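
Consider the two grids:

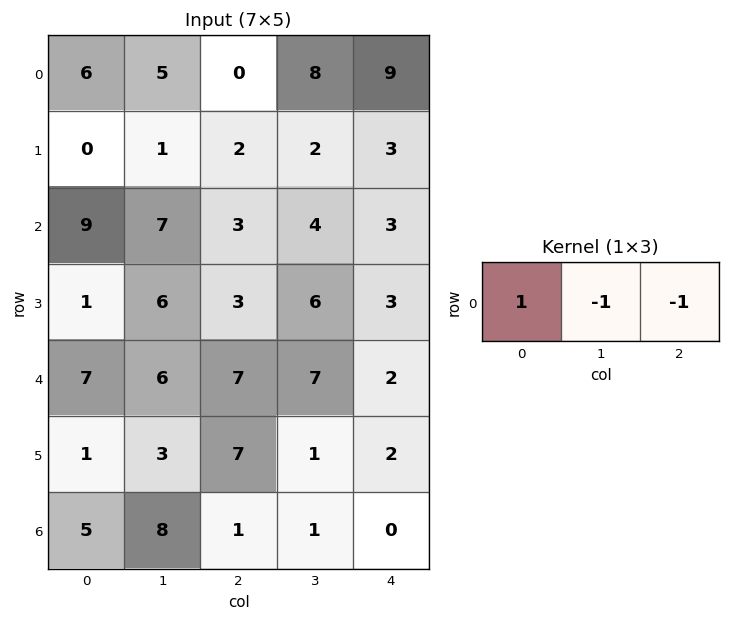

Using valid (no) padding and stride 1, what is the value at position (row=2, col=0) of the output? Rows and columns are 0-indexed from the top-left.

-1

The receptive field on the input at this output position is [9 7 3]. Elementwise product with the kernel and sum: 9·1 + 7·-1 + 3·-1.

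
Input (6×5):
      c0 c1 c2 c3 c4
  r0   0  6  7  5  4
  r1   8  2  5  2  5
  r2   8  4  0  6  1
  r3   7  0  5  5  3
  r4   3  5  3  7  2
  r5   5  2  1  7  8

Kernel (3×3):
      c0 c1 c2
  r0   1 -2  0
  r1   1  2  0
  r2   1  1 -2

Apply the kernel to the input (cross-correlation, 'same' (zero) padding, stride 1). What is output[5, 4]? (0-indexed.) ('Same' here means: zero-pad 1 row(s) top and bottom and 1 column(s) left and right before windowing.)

The receptive field on the zero-padded input at this output position is [7 2 0 / 7 8 0 / 0 0 0]. Elementwise product with the kernel and sum: 7·1 + 2·-2 + 7·1 + 8·2 + 0·1 + 0·1 + 0·-2.

26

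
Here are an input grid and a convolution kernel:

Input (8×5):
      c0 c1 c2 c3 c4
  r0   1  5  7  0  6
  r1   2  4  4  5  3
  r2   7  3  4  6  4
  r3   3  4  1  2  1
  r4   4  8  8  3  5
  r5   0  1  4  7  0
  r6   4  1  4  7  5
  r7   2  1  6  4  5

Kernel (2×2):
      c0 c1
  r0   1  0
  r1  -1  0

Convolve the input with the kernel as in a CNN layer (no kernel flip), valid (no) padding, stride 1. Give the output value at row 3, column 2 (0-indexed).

The receptive field on the input at this output position is [1 2 / 8 3]. Elementwise product with the kernel and sum: 1·1 + 8·-1.

-7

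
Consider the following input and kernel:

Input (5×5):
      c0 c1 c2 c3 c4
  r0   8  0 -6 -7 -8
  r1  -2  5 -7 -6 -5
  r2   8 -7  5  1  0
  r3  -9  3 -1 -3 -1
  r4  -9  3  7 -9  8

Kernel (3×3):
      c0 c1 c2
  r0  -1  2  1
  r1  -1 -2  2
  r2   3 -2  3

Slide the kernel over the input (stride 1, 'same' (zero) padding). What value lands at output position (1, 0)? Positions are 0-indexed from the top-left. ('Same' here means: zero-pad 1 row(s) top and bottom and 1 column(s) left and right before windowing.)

-7

The receptive field on the zero-padded input at this output position is [0 8 0 / 0 -2 5 / 0 8 -7]. Elementwise product with the kernel and sum: 0·-1 + 8·2 + 0·1 + 0·-1 + -2·-2 + 5·2 + 0·3 + 8·-2 + -7·3.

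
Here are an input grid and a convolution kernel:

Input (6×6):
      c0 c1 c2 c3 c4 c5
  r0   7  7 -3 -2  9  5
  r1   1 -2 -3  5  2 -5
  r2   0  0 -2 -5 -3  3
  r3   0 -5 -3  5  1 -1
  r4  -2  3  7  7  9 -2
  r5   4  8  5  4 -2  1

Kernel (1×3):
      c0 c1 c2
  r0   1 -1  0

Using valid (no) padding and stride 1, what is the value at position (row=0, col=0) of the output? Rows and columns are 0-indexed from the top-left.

The receptive field on the input at this output position is [7 7 -3]. Elementwise product with the kernel and sum: 7·1 + 7·-1.

0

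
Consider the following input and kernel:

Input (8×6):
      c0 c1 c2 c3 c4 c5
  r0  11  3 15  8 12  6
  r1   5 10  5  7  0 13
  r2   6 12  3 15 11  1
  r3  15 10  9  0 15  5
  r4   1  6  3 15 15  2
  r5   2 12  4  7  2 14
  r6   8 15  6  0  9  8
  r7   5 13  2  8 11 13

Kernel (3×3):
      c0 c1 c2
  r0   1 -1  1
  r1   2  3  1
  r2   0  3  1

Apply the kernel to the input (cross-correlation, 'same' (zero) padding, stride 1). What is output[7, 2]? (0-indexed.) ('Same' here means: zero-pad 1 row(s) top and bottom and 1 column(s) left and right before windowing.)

The receptive field on the zero-padded input at this output position is [15 6 0 / 13 2 8 / 0 0 0]. Elementwise product with the kernel and sum: 15·1 + 6·-1 + 0·1 + 13·2 + 2·3 + 8·1 + 0·3 + 0·1.

49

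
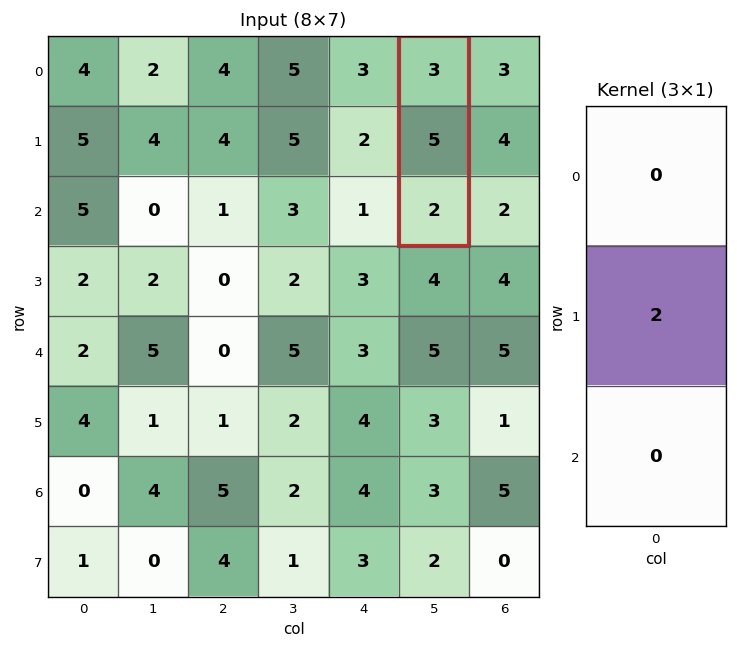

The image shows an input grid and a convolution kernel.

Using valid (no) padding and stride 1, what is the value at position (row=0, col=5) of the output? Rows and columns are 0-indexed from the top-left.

The receptive field on the input at this output position is [3 / 5 / 2]. Elementwise product with the kernel and sum: 5·2.

10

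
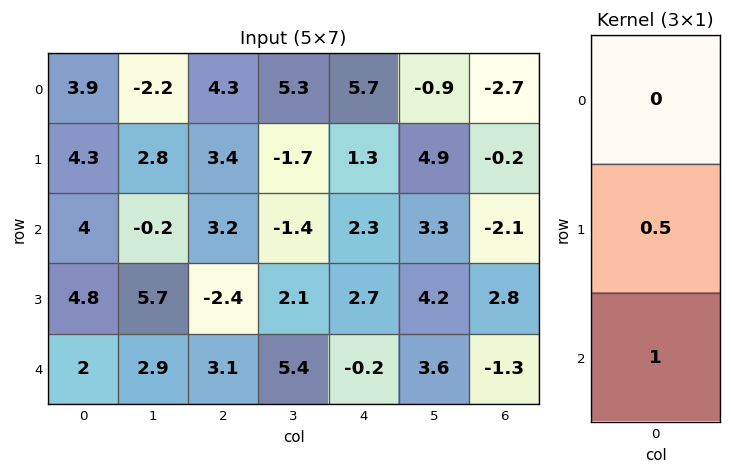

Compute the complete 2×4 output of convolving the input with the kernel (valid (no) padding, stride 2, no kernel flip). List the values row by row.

Output[0,0]: The receptive field on the input at this output position is [3.9 / 4.3 / 4]. Elementwise product with the kernel and sum: 4.3·0.5 + 4·1.

6.15 4.9 2.95 -2.2
4.4 1.9 1.15 0.1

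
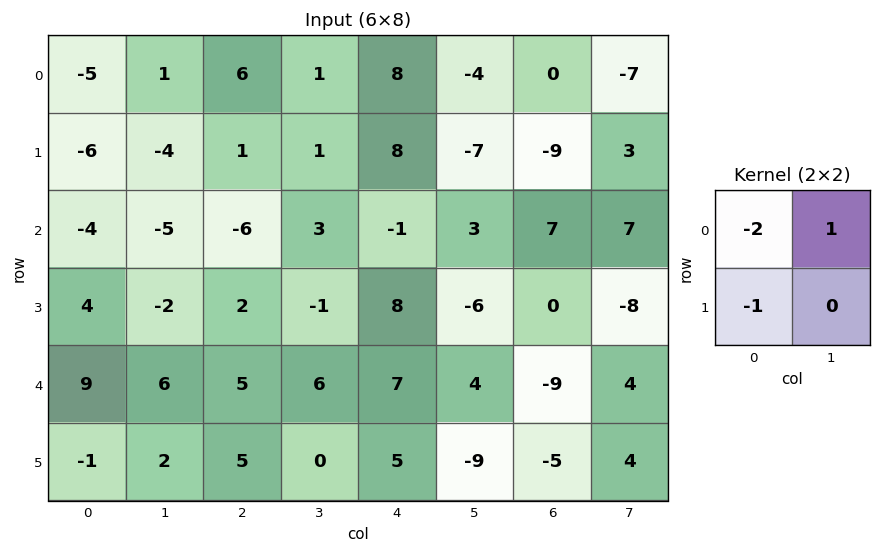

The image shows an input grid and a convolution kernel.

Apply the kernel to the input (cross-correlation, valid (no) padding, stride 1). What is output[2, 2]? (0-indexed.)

The receptive field on the input at this output position is [-6 3 / 2 -1]. Elementwise product with the kernel and sum: -6·-2 + 3·1 + 2·-1.

13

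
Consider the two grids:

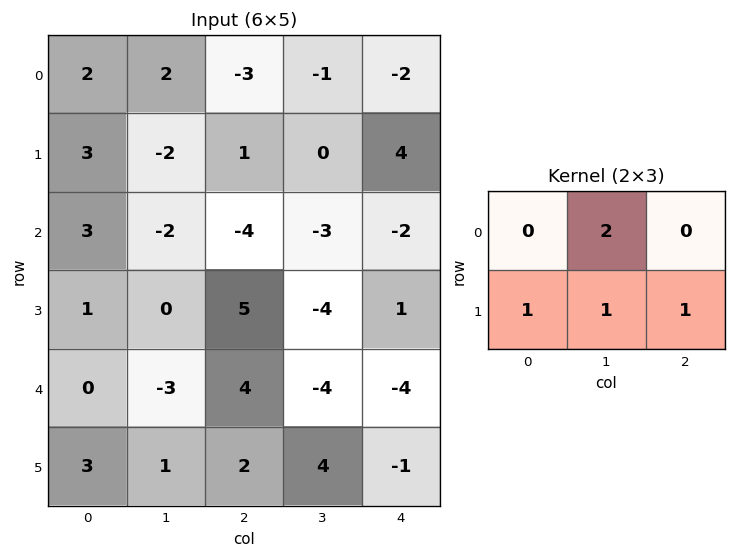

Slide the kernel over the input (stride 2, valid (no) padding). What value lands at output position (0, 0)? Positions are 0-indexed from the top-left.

6

The receptive field on the input at this output position is [2 2 -3 / 3 -2 1]. Elementwise product with the kernel and sum: 2·2 + 3·1 + -2·1 + 1·1.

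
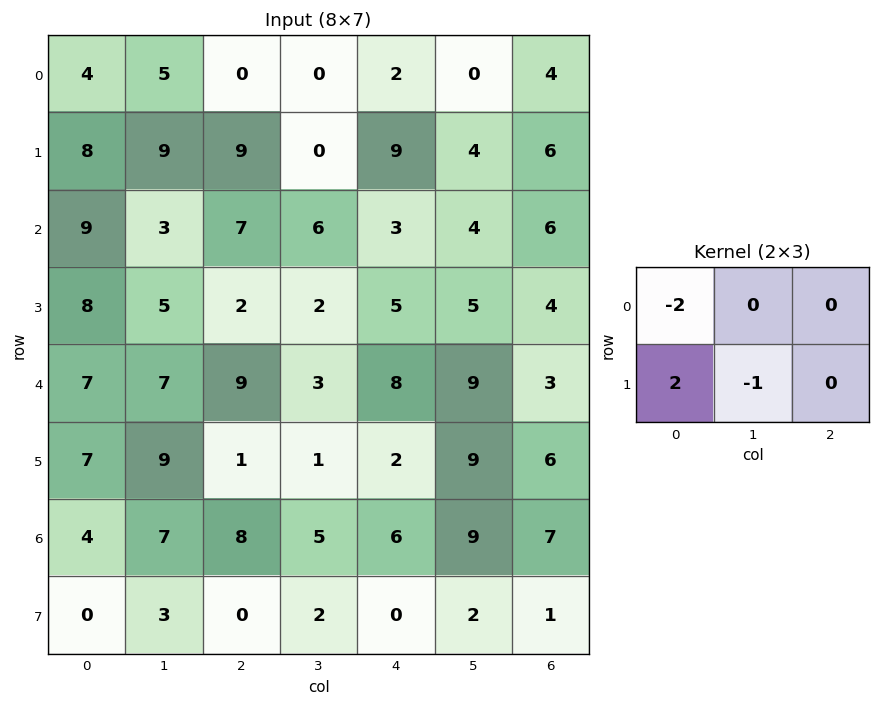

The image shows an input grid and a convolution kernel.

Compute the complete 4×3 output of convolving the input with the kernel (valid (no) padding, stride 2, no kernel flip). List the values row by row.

Output[0,0]: The receptive field on the input at this output position is [4 5 0 / 8 9 9]. Elementwise product with the kernel and sum: 4·-2 + 8·2 + 9·-1.
Output[0,1]: The receptive field on the input at this output position is [0 0 2 / 9 0 9]. Elementwise product with the kernel and sum: 0·-2 + 9·2 + 0·-1.

-1 18 10
-7 -12 -1
-9 -17 -21
-11 -18 -14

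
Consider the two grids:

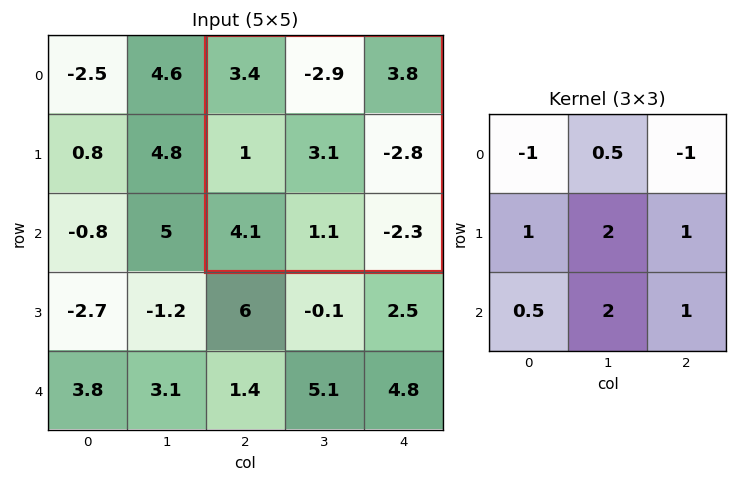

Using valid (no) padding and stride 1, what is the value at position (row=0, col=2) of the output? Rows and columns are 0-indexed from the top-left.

-2.3

The receptive field on the input at this output position is [3.4 -2.9 3.8 / 1 3.1 -2.8 / 4.1 1.1 -2.3]. Elementwise product with the kernel and sum: 3.4·-1 + -2.9·0.5 + 3.8·-1 + 1·1 + 3.1·2 + -2.8·1 + 4.1·0.5 + 1.1·2 + -2.3·1.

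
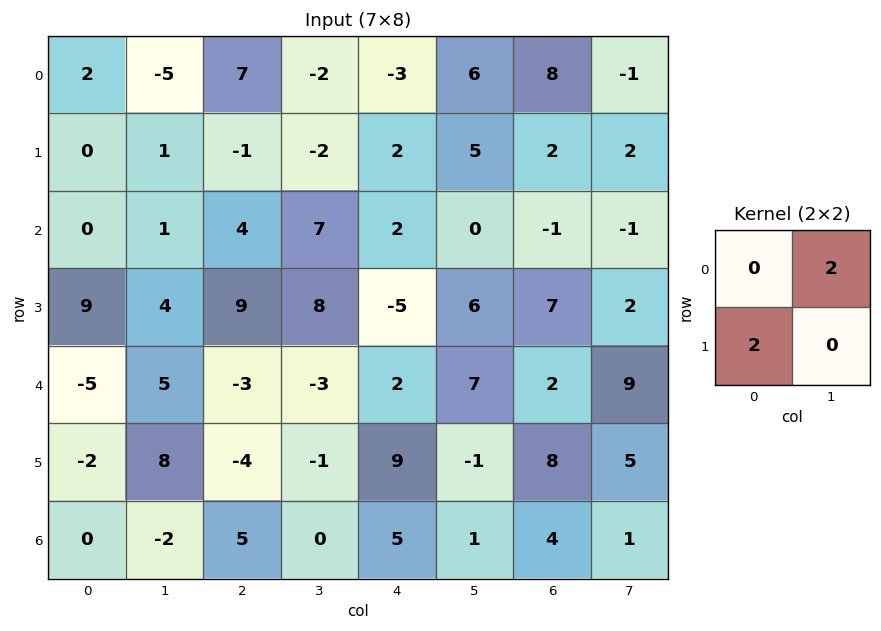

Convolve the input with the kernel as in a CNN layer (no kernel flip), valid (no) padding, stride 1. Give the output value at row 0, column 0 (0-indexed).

The receptive field on the input at this output position is [2 -5 / 0 1]. Elementwise product with the kernel and sum: -5·2 + 0·2.

-10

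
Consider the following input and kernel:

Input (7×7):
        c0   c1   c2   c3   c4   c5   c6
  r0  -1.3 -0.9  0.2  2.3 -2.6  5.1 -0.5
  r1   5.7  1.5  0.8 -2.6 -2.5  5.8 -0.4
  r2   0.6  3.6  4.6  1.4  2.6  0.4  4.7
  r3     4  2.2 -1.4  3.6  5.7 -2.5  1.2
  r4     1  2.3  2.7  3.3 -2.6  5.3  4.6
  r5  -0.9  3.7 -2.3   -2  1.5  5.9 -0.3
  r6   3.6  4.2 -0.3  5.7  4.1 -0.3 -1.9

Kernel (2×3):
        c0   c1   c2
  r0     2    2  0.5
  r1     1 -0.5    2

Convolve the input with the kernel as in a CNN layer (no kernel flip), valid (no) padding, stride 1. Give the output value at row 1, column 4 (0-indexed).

The receptive field on the input at this output position is [-2.5 5.8 -0.4 / 2.6 0.4 4.7]. Elementwise product with the kernel and sum: -2.5·2 + 5.8·2 + -0.4·0.5 + 2.6·1 + 0.4·-0.5 + 4.7·2.

18.2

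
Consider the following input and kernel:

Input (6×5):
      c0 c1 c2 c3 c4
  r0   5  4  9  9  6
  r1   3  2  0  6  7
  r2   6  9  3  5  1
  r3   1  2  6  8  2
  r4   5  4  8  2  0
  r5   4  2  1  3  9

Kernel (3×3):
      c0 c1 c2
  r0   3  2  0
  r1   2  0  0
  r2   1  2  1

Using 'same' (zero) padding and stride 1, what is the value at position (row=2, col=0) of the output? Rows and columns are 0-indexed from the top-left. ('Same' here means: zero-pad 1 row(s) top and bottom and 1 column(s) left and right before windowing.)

10

The receptive field on the zero-padded input at this output position is [0 3 2 / 0 6 9 / 0 1 2]. Elementwise product with the kernel and sum: 0·3 + 3·2 + 0·2 + 0·1 + 1·2 + 2·1.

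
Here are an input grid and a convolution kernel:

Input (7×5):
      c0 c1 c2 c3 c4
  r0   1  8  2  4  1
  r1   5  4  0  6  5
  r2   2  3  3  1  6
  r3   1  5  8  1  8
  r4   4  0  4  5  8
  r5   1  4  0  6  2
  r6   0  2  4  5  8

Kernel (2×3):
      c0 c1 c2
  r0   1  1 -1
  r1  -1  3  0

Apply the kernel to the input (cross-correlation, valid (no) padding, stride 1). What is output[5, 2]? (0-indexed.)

15

The receptive field on the input at this output position is [0 6 2 / 4 5 8]. Elementwise product with the kernel and sum: 0·1 + 6·1 + 2·-1 + 4·-1 + 5·3.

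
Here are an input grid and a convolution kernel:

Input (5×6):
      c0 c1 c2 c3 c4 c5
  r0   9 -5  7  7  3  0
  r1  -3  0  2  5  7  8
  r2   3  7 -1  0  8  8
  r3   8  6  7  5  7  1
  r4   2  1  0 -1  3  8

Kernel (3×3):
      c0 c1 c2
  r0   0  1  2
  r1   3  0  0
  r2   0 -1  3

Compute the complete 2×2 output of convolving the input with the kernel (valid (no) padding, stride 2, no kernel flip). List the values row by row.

-10 43
28 47

Output[0,0]: The receptive field on the input at this output position is [9 -5 7 / -3 0 2 / 3 7 -1]. Elementwise product with the kernel and sum: -5·1 + 7·2 + -3·3 + 7·-1 + -1·3.
Output[0,1]: The receptive field on the input at this output position is [7 7 3 / 2 5 7 / -1 0 8]. Elementwise product with the kernel and sum: 7·1 + 3·2 + 2·3 + 0·-1 + 8·3.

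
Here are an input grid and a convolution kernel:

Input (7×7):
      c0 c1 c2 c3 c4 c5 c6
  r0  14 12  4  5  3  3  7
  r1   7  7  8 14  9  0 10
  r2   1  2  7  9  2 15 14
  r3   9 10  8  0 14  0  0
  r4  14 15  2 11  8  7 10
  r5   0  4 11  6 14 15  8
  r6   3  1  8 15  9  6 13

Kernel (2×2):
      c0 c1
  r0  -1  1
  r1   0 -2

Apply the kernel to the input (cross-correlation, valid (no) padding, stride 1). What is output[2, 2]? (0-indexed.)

2

The receptive field on the input at this output position is [7 9 / 8 0]. Elementwise product with the kernel and sum: 7·-1 + 9·1 + 0·-2.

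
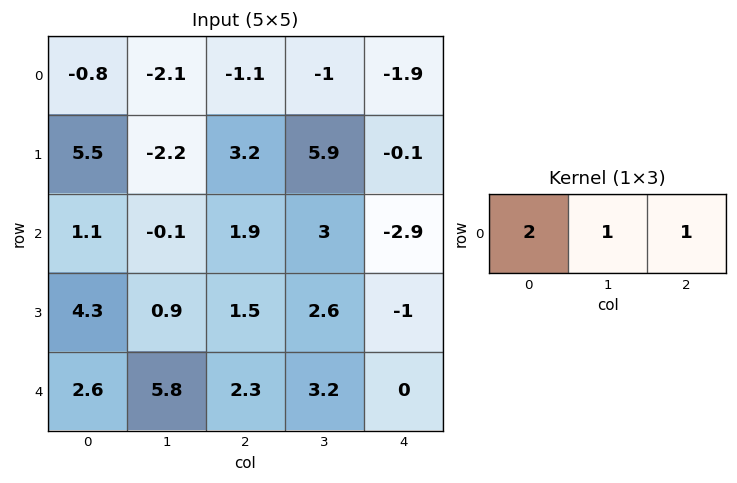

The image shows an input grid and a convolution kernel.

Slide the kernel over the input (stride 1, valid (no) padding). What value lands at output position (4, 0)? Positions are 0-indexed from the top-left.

13.3

The receptive field on the input at this output position is [2.6 5.8 2.3]. Elementwise product with the kernel and sum: 2.6·2 + 5.8·1 + 2.3·1.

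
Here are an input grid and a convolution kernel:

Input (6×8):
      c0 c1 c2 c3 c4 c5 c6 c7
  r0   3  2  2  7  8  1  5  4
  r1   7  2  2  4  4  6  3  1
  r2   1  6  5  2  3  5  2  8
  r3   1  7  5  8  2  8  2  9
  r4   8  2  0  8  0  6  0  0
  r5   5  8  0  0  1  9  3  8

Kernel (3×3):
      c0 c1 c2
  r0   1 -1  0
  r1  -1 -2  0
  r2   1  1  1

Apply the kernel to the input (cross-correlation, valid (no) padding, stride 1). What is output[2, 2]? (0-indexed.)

The receptive field on the input at this output position is [5 2 3 / 5 8 2 / 0 8 0]. Elementwise product with the kernel and sum: 5·1 + 2·-1 + 5·-1 + 8·-2 + 0·1 + 8·1 + 0·1.

-10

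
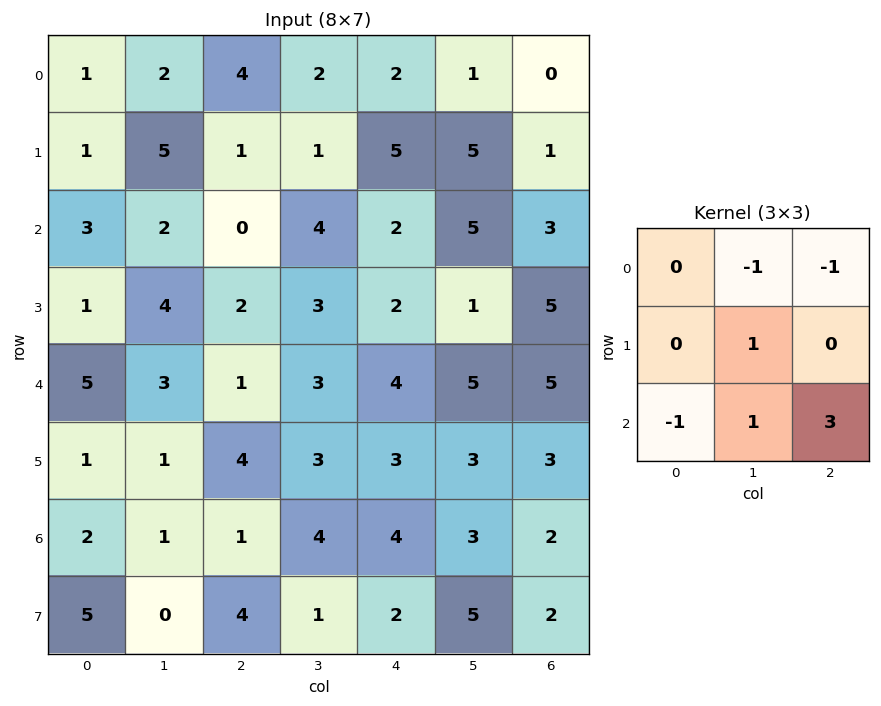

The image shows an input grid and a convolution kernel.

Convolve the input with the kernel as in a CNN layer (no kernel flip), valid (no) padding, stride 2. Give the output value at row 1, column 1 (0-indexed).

11

The receptive field on the input at this output position is [0 4 2 / 2 3 2 / 1 3 4]. Elementwise product with the kernel and sum: 4·-1 + 2·-1 + 3·1 + 1·-1 + 3·1 + 4·3.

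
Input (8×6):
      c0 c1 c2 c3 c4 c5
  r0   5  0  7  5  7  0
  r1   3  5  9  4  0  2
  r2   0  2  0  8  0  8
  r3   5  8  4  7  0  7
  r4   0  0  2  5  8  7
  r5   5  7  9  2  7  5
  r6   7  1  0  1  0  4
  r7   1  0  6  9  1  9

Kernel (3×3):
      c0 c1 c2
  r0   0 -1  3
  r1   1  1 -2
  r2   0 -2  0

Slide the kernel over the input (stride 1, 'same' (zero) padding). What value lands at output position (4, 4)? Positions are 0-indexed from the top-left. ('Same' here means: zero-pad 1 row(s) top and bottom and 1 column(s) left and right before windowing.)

The receptive field on the zero-padded input at this output position is [7 0 7 / 5 8 7 / 2 7 5]. Elementwise product with the kernel and sum: 0·-1 + 7·3 + 5·1 + 8·1 + 7·-2 + 7·-2.

6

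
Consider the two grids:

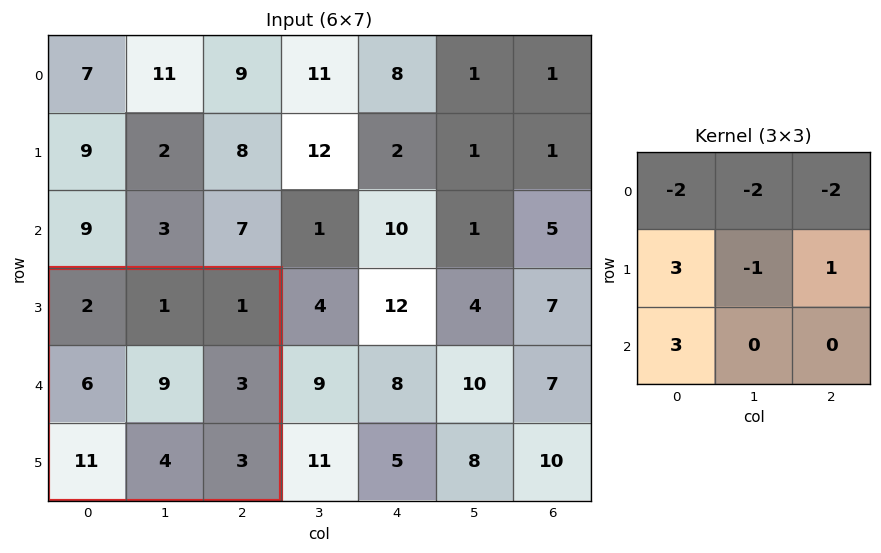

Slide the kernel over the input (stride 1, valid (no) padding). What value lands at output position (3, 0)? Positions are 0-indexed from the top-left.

37

The receptive field on the input at this output position is [2 1 1 / 6 9 3 / 11 4 3]. Elementwise product with the kernel and sum: 2·-2 + 1·-2 + 1·-2 + 6·3 + 9·-1 + 3·1 + 11·3.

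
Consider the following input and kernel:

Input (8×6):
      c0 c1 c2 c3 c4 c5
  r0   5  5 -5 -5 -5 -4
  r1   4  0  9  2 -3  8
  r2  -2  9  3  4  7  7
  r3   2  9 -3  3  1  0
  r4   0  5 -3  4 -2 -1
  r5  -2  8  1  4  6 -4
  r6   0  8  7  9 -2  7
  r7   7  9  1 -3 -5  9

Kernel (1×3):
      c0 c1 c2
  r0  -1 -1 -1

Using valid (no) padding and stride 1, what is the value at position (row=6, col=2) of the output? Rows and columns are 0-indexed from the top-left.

-14

The receptive field on the input at this output position is [7 9 -2]. Elementwise product with the kernel and sum: 7·-1 + 9·-1 + -2·-1.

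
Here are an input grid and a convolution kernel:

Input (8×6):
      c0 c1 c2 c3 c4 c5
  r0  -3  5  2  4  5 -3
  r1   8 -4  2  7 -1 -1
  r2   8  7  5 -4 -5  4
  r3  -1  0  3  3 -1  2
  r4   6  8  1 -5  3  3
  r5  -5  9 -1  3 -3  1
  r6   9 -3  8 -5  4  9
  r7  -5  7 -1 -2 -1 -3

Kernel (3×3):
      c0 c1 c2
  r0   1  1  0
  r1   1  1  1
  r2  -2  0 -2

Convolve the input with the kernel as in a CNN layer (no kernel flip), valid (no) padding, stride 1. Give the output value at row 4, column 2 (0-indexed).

-29

The receptive field on the input at this output position is [1 -5 3 / -1 3 -3 / 8 -5 4]. Elementwise product with the kernel and sum: 1·1 + -5·1 + -1·1 + 3·1 + -3·1 + 8·-2 + 4·-2.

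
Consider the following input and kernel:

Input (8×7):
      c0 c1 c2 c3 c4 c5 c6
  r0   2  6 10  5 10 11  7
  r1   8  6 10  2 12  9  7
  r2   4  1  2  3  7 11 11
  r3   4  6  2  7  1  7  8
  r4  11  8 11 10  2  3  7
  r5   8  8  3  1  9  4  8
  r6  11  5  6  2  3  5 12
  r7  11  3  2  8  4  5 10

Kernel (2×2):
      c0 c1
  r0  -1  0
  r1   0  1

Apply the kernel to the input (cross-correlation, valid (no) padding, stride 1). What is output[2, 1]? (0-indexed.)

1

The receptive field on the input at this output position is [1 2 / 6 2]. Elementwise product with the kernel and sum: 1·-1 + 2·1.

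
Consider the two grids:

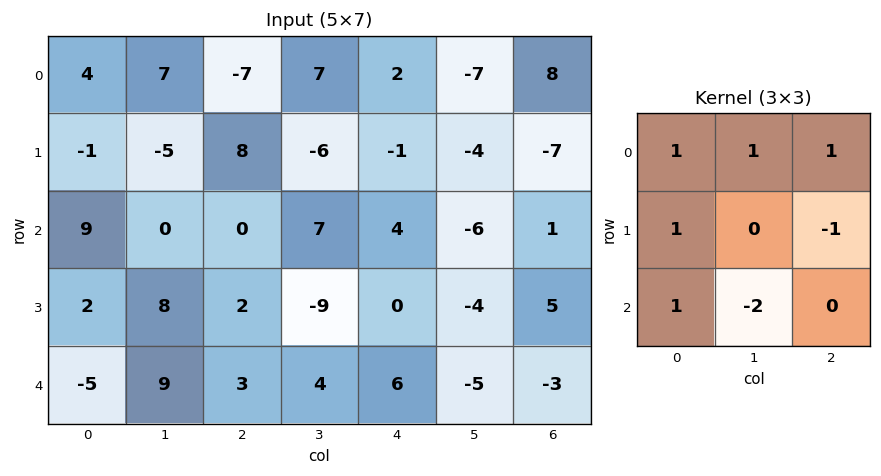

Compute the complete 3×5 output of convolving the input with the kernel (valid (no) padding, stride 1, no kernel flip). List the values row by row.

4 8 -3 -1 25
-3 -6 17 -7 -1
-14 27 8 -8 10

Output[0,0]: The receptive field on the input at this output position is [4 7 -7 / -1 -5 8 / 9 0 0]. Elementwise product with the kernel and sum: 4·1 + 7·1 + -7·1 + -1·1 + 8·-1 + 9·1 + 0·-2.
Output[0,1]: The receptive field on the input at this output position is [7 -7 7 / -5 8 -6 / 0 0 7]. Elementwise product with the kernel and sum: 7·1 + -7·1 + 7·1 + -5·1 + -6·-1 + 0·1 + 0·-2.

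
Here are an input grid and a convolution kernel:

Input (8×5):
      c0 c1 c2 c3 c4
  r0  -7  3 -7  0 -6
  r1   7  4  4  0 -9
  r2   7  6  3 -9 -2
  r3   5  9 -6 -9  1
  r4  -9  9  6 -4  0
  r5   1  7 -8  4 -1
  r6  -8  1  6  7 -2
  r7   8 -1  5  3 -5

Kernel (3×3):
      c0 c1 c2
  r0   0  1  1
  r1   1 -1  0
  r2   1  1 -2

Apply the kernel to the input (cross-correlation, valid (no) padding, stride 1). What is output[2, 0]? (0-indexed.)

-7

The receptive field on the input at this output position is [7 6 3 / 5 9 -6 / -9 9 6]. Elementwise product with the kernel and sum: 6·1 + 3·1 + 5·1 + 9·-1 + -9·1 + 9·1 + 6·-2.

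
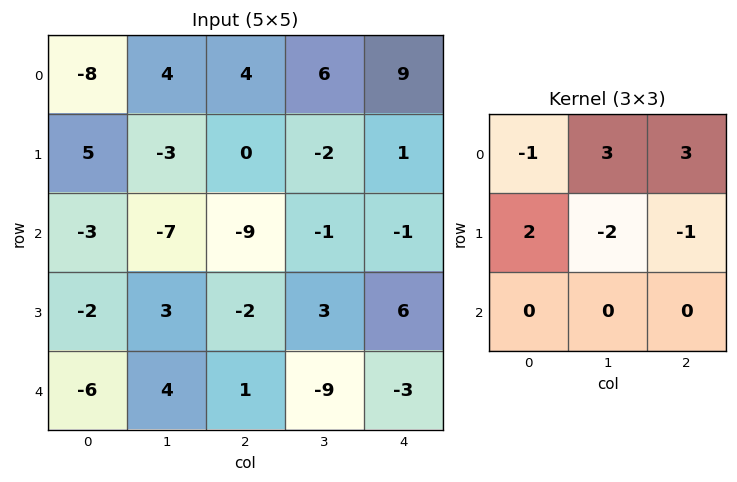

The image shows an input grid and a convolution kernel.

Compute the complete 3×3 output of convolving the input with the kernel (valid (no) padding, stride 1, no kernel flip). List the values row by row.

Output[0,0]: The receptive field on the input at this output position is [-8 4 4 / 5 -3 0 / -3 -7 -9]. Elementwise product with the kernel and sum: -8·-1 + 4·3 + 4·3 + 5·2 + -3·-2 + 0·-1.

48 22 44
3 2 -18
-53 -16 -13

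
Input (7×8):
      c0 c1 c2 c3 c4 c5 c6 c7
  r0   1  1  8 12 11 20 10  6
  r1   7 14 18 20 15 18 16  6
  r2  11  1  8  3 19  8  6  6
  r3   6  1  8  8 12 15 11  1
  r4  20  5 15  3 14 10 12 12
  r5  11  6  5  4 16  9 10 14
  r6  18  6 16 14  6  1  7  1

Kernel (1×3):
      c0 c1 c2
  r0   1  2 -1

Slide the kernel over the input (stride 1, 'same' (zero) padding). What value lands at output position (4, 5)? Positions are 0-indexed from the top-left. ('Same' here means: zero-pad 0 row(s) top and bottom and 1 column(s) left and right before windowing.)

The receptive field on the zero-padded input at this output position is [14 10 12]. Elementwise product with the kernel and sum: 14·1 + 10·2 + 12·-1.

22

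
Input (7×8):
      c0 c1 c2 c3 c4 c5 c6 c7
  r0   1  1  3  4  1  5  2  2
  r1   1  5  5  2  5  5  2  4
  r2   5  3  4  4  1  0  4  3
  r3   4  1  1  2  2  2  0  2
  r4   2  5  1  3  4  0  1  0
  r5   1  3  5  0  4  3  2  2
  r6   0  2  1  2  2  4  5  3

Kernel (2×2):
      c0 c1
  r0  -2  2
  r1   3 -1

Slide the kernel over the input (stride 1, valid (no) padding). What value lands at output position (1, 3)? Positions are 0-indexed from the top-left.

The receptive field on the input at this output position is [2 5 / 4 1]. Elementwise product with the kernel and sum: 2·-2 + 5·2 + 4·3 + 1·-1.

17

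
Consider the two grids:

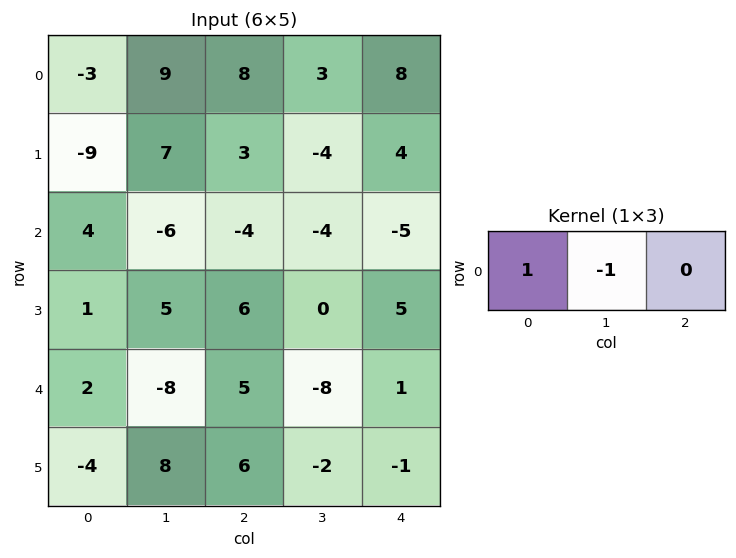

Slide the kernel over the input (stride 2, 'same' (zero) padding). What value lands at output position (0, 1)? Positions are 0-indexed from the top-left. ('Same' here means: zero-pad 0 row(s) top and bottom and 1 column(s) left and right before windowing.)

The receptive field on the zero-padded input at this output position is [9 8 3]. Elementwise product with the kernel and sum: 9·1 + 8·-1.

1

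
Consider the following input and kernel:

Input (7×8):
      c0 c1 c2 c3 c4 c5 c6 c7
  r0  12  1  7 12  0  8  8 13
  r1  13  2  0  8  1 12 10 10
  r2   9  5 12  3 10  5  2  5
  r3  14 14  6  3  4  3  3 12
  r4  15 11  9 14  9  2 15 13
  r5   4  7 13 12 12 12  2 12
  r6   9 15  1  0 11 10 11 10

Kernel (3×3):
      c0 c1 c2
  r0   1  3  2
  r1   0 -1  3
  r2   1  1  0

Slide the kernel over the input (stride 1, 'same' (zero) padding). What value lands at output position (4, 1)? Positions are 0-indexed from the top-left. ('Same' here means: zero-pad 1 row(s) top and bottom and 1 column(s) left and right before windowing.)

95

The receptive field on the zero-padded input at this output position is [14 14 6 / 15 11 9 / 4 7 13]. Elementwise product with the kernel and sum: 14·1 + 14·3 + 6·2 + 11·-1 + 9·3 + 4·1 + 7·1.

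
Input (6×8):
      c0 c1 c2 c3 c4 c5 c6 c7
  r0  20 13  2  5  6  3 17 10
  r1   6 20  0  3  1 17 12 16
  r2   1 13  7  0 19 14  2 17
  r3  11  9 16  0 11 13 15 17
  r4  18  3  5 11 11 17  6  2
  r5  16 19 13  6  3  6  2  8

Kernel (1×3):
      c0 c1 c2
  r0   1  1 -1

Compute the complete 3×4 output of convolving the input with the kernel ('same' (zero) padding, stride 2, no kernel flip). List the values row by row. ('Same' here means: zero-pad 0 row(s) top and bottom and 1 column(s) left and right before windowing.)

Output[0,0]: The receptive field on the zero-padded input at this output position is [0 20 13]. Elementwise product with the kernel and sum: 0·1 + 20·1 + 13·-1.

7 10 8 10
-12 20 5 -1
15 -3 5 21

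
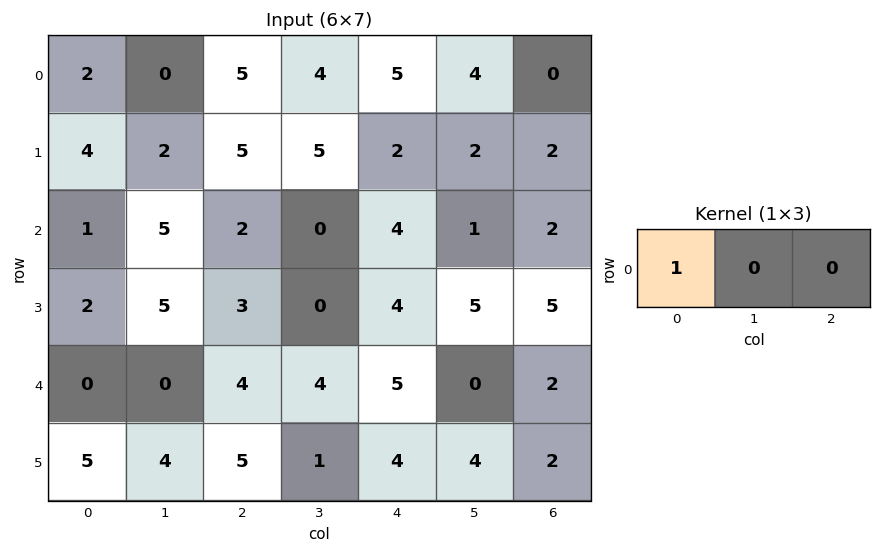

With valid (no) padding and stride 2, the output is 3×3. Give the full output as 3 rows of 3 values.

Output[0,0]: The receptive field on the input at this output position is [2 0 5]. Elementwise product with the kernel and sum: 2·1.
Output[0,1]: The receptive field on the input at this output position is [5 4 5]. Elementwise product with the kernel and sum: 5·1.

2 5 5
1 2 4
0 4 5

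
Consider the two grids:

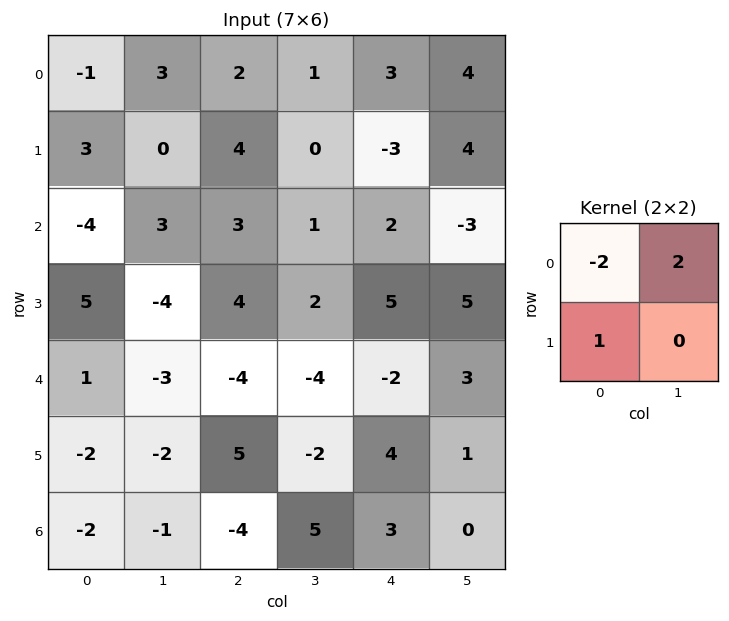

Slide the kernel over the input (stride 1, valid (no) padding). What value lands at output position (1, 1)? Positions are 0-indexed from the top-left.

11

The receptive field on the input at this output position is [0 4 / 3 3]. Elementwise product with the kernel and sum: 0·-2 + 4·2 + 3·1.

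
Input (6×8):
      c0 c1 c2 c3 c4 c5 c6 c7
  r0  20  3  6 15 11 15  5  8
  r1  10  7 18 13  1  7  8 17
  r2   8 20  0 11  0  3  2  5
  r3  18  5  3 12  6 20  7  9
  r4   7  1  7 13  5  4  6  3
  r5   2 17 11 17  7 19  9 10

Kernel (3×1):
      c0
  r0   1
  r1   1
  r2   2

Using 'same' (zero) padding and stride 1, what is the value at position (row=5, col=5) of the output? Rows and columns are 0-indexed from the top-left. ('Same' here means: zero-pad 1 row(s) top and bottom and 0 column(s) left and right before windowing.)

The receptive field on the zero-padded input at this output position is [4 / 19 / 0]. Elementwise product with the kernel and sum: 4·1 + 19·1 + 0·2.

23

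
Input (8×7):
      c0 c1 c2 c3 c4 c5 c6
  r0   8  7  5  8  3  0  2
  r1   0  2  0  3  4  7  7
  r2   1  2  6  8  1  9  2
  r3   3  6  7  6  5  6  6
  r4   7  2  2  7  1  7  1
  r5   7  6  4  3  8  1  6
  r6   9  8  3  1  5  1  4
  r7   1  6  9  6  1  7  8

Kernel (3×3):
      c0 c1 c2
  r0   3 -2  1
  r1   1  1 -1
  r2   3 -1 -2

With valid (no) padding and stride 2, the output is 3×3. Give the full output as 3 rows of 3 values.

6 9 5
22 8 -14
41 -10 -1

Output[0,0]: The receptive field on the input at this output position is [8 7 5 / 0 2 0 / 1 2 6]. Elementwise product with the kernel and sum: 8·3 + 7·-2 + 5·1 + 0·1 + 2·1 + 0·-1 + 1·3 + 2·-1 + 6·-2.
Output[0,1]: The receptive field on the input at this output position is [5 8 3 / 0 3 4 / 6 8 1]. Elementwise product with the kernel and sum: 5·3 + 8·-2 + 3·1 + 0·1 + 3·1 + 4·-1 + 6·3 + 8·-1 + 1·-2.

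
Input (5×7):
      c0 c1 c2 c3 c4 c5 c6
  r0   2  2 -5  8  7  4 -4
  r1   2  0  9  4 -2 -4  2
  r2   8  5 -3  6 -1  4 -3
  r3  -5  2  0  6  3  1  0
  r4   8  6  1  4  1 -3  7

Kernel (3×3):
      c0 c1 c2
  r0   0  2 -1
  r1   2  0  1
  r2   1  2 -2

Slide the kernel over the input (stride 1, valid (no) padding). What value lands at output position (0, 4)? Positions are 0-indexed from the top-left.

23

The receptive field on the input at this output position is [7 4 -4 / -2 -4 2 / -1 4 -3]. Elementwise product with the kernel and sum: 4·2 + -4·-1 + -2·2 + 2·1 + -1·1 + 4·2 + -3·-2.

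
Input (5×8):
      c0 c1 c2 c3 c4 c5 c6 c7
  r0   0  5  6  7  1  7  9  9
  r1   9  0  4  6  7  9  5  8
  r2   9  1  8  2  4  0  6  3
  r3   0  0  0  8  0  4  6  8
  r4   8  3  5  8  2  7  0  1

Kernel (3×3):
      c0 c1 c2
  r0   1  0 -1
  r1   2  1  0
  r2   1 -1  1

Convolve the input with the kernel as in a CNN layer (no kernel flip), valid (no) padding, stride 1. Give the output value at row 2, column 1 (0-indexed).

The receptive field on the input at this output position is [1 8 2 / 0 0 8 / 3 5 8]. Elementwise product with the kernel and sum: 1·1 + 2·-1 + 0·2 + 0·1 + 3·1 + 5·-1 + 8·1.

5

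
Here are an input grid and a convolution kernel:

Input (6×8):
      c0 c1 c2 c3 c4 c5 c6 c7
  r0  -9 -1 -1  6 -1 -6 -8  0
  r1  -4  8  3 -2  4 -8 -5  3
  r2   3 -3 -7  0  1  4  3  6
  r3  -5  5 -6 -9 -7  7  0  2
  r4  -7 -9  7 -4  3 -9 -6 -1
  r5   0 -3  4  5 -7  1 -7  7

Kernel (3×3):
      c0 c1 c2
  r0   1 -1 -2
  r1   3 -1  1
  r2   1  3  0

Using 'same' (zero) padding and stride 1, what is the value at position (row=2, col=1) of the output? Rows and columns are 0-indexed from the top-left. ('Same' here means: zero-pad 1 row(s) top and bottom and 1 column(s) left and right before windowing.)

-3

The receptive field on the zero-padded input at this output position is [-4 8 3 / 3 -3 -7 / -5 5 -6]. Elementwise product with the kernel and sum: -4·1 + 8·-1 + 3·-2 + 3·3 + -3·-1 + -7·1 + -5·1 + 5·3.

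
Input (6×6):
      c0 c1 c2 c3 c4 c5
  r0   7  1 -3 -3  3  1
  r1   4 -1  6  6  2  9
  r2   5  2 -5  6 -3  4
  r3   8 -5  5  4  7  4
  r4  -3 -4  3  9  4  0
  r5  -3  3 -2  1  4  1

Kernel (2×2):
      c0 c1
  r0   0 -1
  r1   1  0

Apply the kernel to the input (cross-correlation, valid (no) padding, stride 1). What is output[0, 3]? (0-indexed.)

The receptive field on the input at this output position is [-3 3 / 6 2]. Elementwise product with the kernel and sum: 3·-1 + 6·1.

3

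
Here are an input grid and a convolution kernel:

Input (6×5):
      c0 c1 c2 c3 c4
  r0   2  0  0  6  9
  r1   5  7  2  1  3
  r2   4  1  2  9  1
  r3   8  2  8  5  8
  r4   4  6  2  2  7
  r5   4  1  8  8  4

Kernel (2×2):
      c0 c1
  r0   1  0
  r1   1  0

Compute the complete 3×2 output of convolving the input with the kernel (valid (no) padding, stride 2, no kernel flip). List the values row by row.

Output[0,0]: The receptive field on the input at this output position is [2 0 / 5 7]. Elementwise product with the kernel and sum: 2·1 + 5·1.

7 2
12 10
8 10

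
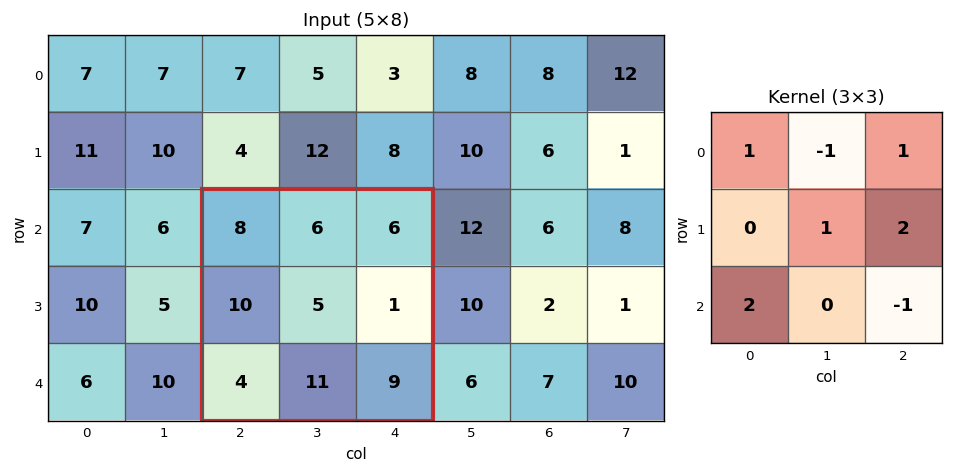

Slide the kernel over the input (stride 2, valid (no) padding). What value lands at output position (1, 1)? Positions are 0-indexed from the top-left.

14

The receptive field on the input at this output position is [8 6 6 / 10 5 1 / 4 11 9]. Elementwise product with the kernel and sum: 8·1 + 6·-1 + 6·1 + 5·1 + 1·2 + 4·2 + 9·-1.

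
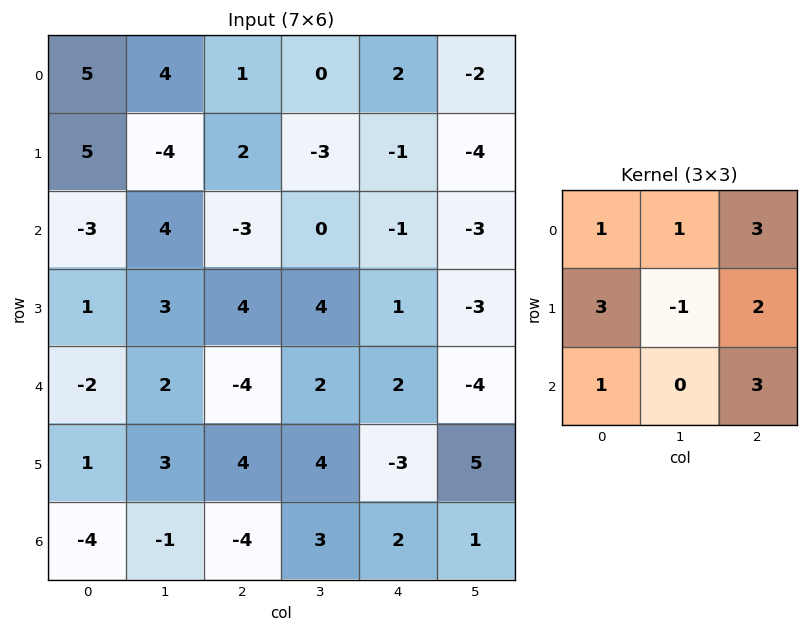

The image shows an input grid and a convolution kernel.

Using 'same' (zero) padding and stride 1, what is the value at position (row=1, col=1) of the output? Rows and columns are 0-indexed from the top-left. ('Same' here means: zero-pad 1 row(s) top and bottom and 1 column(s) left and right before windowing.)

The receptive field on the zero-padded input at this output position is [5 4 1 / 5 -4 2 / -3 4 -3]. Elementwise product with the kernel and sum: 5·1 + 4·1 + 1·3 + 5·3 + -4·-1 + 2·2 + -3·1 + -3·3.

23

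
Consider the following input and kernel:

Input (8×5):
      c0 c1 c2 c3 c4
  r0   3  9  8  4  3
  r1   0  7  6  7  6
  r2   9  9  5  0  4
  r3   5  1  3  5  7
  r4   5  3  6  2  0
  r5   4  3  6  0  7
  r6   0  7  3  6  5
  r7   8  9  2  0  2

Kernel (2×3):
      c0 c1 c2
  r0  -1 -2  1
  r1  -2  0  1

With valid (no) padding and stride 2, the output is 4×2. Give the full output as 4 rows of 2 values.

Output[0,0]: The receptive field on the input at this output position is [3 9 8 / 0 7 6]. Elementwise product with the kernel and sum: 3·-1 + 9·-2 + 8·1 + 0·-2 + 6·1.

-7 -19
-29 0
-7 -15
-25 -12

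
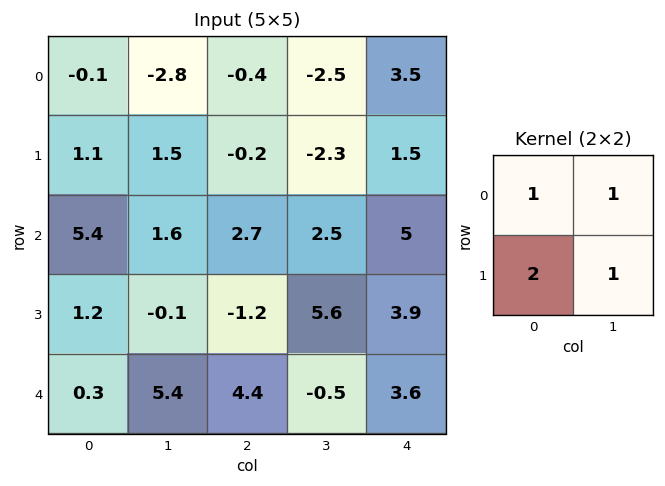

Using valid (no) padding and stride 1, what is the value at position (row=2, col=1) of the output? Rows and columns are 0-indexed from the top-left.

2.9

The receptive field on the input at this output position is [1.6 2.7 / -0.1 -1.2]. Elementwise product with the kernel and sum: 1.6·1 + 2.7·1 + -0.1·2 + -1.2·1.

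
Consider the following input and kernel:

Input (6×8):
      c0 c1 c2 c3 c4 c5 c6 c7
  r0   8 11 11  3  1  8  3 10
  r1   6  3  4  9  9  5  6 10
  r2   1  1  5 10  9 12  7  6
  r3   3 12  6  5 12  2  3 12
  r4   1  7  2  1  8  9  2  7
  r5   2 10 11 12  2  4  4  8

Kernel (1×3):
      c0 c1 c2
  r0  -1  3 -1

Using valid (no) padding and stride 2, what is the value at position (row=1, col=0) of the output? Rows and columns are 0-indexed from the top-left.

-3

The receptive field on the input at this output position is [1 1 5]. Elementwise product with the kernel and sum: 1·-1 + 1·3 + 5·-1.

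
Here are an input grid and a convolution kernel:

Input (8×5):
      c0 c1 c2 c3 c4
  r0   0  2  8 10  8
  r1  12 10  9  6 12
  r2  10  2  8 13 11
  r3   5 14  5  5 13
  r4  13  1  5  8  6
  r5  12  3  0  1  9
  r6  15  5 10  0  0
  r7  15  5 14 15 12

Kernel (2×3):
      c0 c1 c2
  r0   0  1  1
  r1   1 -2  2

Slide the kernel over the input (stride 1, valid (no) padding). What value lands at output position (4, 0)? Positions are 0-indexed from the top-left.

12

The receptive field on the input at this output position is [13 1 5 / 12 3 0]. Elementwise product with the kernel and sum: 1·1 + 5·1 + 12·1 + 3·-2 + 0·2.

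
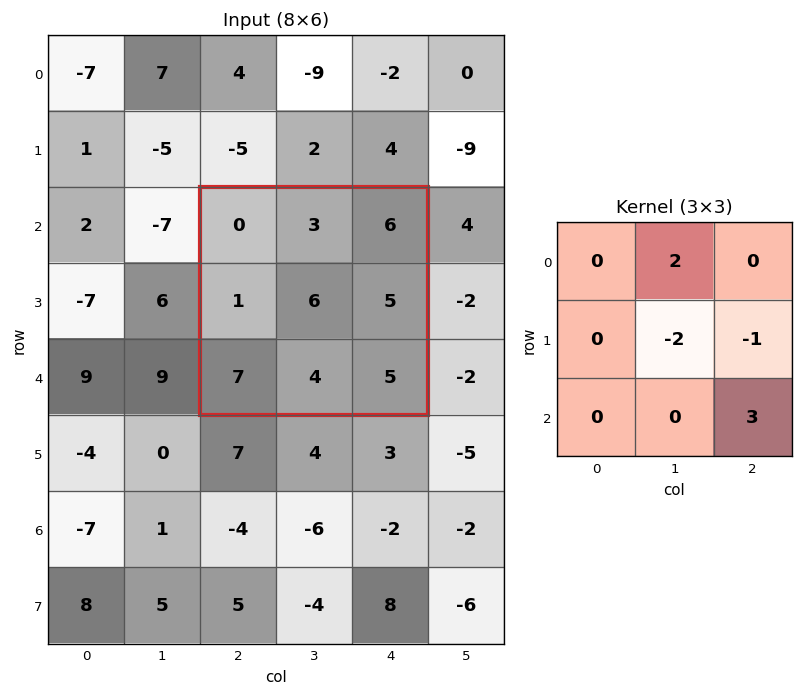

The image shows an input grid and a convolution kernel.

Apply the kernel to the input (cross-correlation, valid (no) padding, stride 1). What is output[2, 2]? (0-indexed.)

The receptive field on the input at this output position is [0 3 6 / 1 6 5 / 7 4 5]. Elementwise product with the kernel and sum: 3·2 + 6·-2 + 5·-1 + 5·3.

4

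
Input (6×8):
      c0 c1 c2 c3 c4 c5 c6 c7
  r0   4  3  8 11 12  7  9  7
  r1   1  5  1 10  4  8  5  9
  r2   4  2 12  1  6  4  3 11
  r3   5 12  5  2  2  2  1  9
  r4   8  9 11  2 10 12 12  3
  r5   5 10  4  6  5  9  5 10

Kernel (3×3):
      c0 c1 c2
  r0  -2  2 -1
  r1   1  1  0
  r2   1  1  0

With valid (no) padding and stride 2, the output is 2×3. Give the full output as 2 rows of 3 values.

2 18 3
18 -8 19

Output[0,0]: The receptive field on the input at this output position is [4 3 8 / 1 5 1 / 4 2 12]. Elementwise product with the kernel and sum: 4·-2 + 3·2 + 8·-1 + 1·1 + 5·1 + 4·1 + 2·1.
Output[0,1]: The receptive field on the input at this output position is [8 11 12 / 1 10 4 / 12 1 6]. Elementwise product with the kernel and sum: 8·-2 + 11·2 + 12·-1 + 1·1 + 10·1 + 12·1 + 1·1.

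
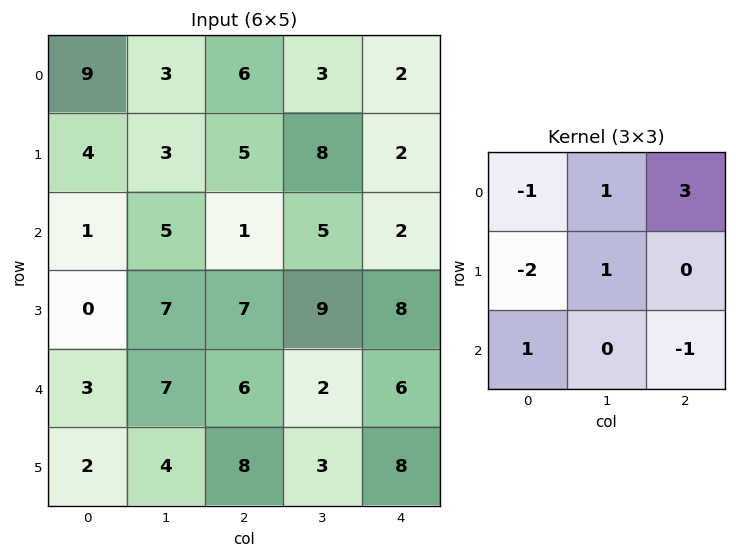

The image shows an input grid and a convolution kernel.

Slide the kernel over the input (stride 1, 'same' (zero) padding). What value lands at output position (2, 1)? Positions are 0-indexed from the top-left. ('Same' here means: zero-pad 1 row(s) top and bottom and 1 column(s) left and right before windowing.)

The receptive field on the zero-padded input at this output position is [4 3 5 / 1 5 1 / 0 7 7]. Elementwise product with the kernel and sum: 4·-1 + 3·1 + 5·3 + 1·-2 + 5·1 + 0·1 + 7·-1.

10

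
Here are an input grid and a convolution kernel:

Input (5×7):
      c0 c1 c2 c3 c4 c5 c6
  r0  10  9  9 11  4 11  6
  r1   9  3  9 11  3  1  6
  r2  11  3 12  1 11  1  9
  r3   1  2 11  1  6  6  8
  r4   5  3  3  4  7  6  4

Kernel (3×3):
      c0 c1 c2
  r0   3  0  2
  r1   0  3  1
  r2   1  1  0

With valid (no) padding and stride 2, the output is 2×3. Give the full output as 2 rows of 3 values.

80 84 45
82 74 90

Output[0,0]: The receptive field on the input at this output position is [10 9 9 / 9 3 9 / 11 3 12]. Elementwise product with the kernel and sum: 10·3 + 9·2 + 3·3 + 9·1 + 11·1 + 3·1.
Output[0,1]: The receptive field on the input at this output position is [9 11 4 / 9 11 3 / 12 1 11]. Elementwise product with the kernel and sum: 9·3 + 4·2 + 11·3 + 3·1 + 12·1 + 1·1.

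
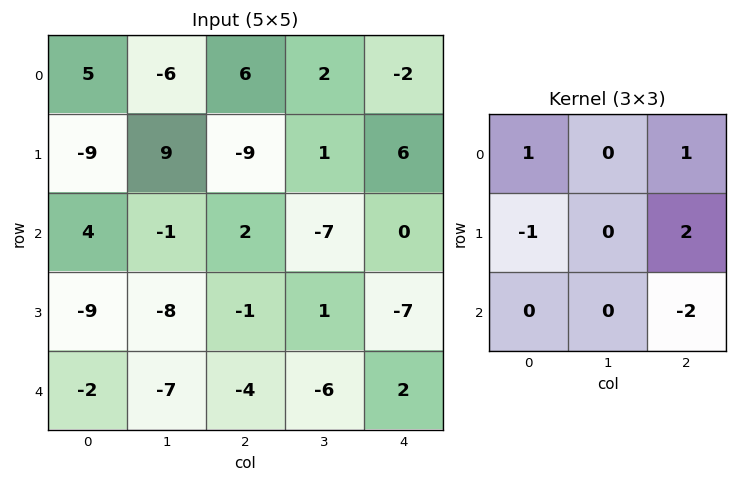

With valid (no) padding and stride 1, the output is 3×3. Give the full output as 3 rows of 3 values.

-2 3 25
-16 -5 9
21 14 -15

Output[0,0]: The receptive field on the input at this output position is [5 -6 6 / -9 9 -9 / 4 -1 2]. Elementwise product with the kernel and sum: 5·1 + 6·1 + -9·-1 + -9·2 + 2·-2.
Output[0,1]: The receptive field on the input at this output position is [-6 6 2 / 9 -9 1 / -1 2 -7]. Elementwise product with the kernel and sum: -6·1 + 2·1 + 9·-1 + 1·2 + -7·-2.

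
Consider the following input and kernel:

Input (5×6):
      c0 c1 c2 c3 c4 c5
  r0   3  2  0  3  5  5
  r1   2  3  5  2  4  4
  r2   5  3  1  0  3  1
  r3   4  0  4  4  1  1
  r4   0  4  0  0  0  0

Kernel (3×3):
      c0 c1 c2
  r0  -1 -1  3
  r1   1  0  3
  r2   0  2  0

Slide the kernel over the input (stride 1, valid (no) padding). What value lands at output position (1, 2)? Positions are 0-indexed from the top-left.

23

The receptive field on the input at this output position is [5 2 4 / 1 0 3 / 4 4 1]. Elementwise product with the kernel and sum: 5·-1 + 2·-1 + 4·3 + 1·1 + 3·3 + 4·2.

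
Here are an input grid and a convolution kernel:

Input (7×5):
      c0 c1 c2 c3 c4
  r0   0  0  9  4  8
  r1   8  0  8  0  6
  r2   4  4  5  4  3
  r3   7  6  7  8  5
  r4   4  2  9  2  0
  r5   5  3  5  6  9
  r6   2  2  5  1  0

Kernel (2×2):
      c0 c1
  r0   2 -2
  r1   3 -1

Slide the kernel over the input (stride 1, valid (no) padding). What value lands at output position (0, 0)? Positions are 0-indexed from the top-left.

24

The receptive field on the input at this output position is [0 0 / 8 0]. Elementwise product with the kernel and sum: 0·2 + 0·-2 + 8·3 + 0·-1.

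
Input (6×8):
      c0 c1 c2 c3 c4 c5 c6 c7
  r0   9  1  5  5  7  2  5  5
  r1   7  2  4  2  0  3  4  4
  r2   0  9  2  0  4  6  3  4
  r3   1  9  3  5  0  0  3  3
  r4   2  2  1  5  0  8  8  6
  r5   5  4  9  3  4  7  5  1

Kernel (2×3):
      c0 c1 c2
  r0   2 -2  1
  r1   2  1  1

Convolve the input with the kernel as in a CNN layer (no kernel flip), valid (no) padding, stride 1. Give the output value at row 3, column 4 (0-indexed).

19

The receptive field on the input at this output position is [0 0 3 / 0 8 8]. Elementwise product with the kernel and sum: 0·2 + 0·-2 + 3·1 + 0·2 + 8·1 + 8·1.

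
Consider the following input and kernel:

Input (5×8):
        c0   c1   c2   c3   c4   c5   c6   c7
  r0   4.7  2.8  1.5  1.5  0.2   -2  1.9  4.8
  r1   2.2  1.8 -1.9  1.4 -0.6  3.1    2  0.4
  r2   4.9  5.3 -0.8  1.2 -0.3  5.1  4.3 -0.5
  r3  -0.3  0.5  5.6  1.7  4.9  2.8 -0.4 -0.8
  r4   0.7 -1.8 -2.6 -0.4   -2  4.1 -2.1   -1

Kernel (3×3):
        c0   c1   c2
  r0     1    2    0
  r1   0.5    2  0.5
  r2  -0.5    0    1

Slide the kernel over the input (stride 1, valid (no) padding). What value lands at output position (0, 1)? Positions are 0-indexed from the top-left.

The receptive field on the input at this output position is [2.8 1.5 1.5 / 1.8 -1.9 1.4 / 5.3 -0.8 1.2]. Elementwise product with the kernel and sum: 2.8·1 + 1.5·2 + 1.8·0.5 + -1.9·2 + 1.4·0.5 + 5.3·-0.5 + 1.2·1.

2.15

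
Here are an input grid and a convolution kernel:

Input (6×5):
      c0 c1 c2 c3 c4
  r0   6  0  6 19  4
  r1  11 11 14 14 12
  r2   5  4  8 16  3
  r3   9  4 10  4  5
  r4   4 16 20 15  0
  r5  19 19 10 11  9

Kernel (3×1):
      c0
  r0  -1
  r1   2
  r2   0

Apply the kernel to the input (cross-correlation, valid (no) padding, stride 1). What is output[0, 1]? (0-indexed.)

22

The receptive field on the input at this output position is [0 / 11 / 4]. Elementwise product with the kernel and sum: 0·-1 + 11·2.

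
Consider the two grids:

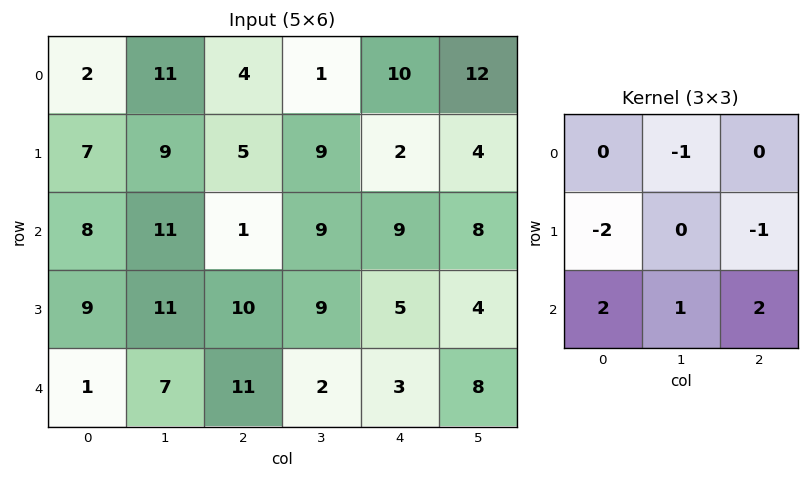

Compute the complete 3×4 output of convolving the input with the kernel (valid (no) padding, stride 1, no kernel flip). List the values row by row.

Output[0,0]: The receptive field on the input at this output position is [2 11 4 / 7 9 5 / 8 11 1]. Elementwise product with the kernel and sum: 11·-1 + 7·-2 + 5·-1 + 8·2 + 11·1 + 1·2.
Output[0,1]: The receptive field on the input at this output position is [11 4 1 / 9 5 9 / 11 1 9]. Elementwise product with the kernel and sum: 4·-1 + 9·-2 + 9·-1 + 11·2 + 1·1 + 9·2.

-1 10 16 11
23 14 19 3
-8 -3 -4 -8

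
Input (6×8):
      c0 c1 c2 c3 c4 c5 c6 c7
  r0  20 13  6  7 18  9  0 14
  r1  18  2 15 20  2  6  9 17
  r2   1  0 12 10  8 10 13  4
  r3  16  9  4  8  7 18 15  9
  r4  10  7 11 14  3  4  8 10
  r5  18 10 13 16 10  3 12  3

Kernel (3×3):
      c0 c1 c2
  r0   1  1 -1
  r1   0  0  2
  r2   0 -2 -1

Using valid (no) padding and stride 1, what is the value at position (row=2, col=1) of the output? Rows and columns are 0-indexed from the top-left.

The receptive field on the input at this output position is [0 12 10 / 9 4 8 / 7 11 14]. Elementwise product with the kernel and sum: 0·1 + 12·1 + 10·-1 + 8·2 + 11·-2 + 14·-1.

-18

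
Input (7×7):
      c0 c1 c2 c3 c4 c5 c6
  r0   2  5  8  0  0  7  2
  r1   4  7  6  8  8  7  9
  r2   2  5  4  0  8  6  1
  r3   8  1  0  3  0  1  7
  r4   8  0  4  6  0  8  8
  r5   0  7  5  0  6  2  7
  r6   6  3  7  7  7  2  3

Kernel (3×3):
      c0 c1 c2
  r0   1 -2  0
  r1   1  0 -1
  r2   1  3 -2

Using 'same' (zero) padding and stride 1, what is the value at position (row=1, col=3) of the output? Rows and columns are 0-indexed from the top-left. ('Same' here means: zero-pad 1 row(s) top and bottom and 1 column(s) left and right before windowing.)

-6

The receptive field on the zero-padded input at this output position is [8 0 0 / 6 8 8 / 4 0 8]. Elementwise product with the kernel and sum: 8·1 + 0·-2 + 6·1 + 8·-1 + 4·1 + 0·3 + 8·-2.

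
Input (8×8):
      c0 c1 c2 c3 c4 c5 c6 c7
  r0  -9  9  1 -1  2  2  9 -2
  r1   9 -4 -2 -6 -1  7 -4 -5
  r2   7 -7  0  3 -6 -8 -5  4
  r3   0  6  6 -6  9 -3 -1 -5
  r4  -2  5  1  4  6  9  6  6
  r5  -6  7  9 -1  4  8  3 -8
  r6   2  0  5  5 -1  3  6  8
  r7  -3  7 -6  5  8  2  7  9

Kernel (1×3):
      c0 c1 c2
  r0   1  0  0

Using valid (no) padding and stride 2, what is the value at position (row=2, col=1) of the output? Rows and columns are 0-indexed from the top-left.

The receptive field on the input at this output position is [1 4 6]. Elementwise product with the kernel and sum: 1·1.

1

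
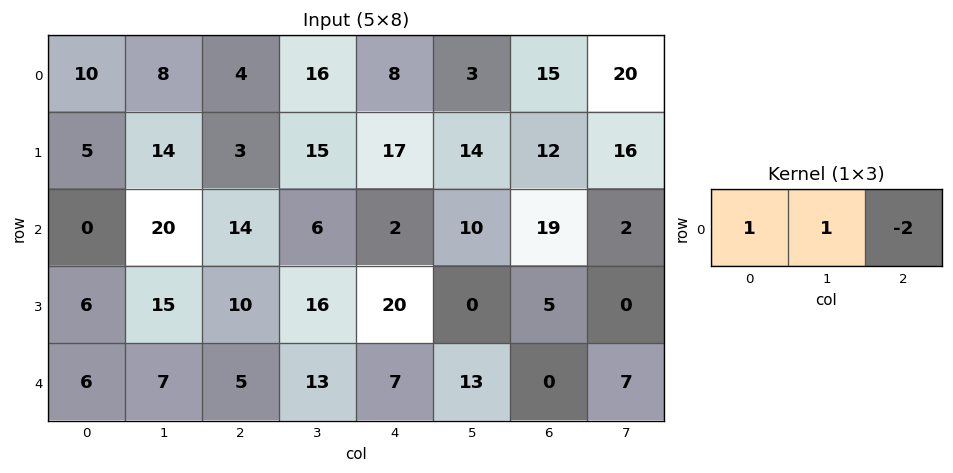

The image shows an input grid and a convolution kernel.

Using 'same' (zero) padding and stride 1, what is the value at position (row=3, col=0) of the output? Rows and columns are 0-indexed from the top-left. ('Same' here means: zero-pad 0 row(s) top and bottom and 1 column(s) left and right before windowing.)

-24

The receptive field on the zero-padded input at this output position is [0 6 15]. Elementwise product with the kernel and sum: 0·1 + 6·1 + 15·-2.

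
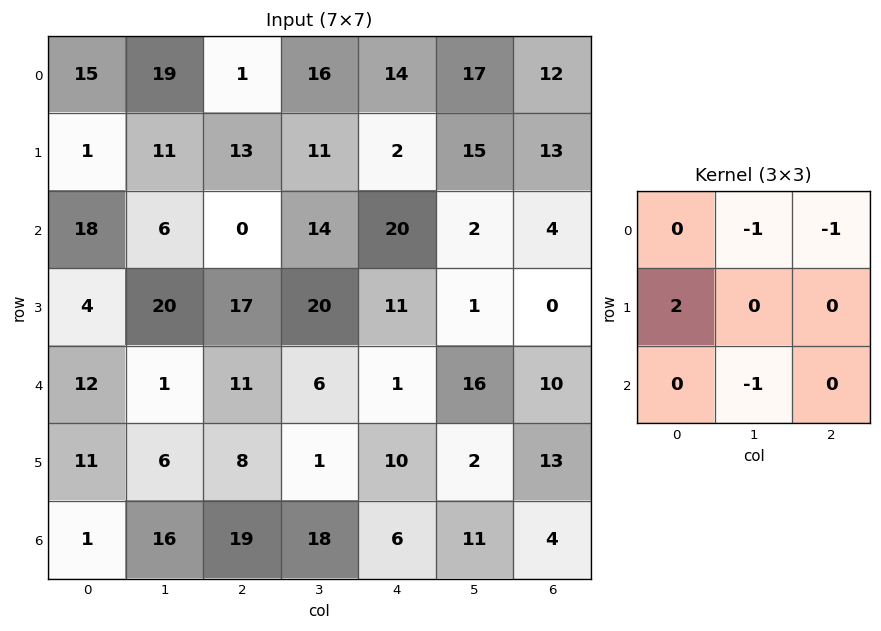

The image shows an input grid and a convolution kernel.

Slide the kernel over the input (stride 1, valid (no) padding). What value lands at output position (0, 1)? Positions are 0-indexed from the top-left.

The receptive field on the input at this output position is [19 1 16 / 11 13 11 / 6 0 14]. Elementwise product with the kernel and sum: 1·-1 + 16·-1 + 11·2 + 0·-1.

5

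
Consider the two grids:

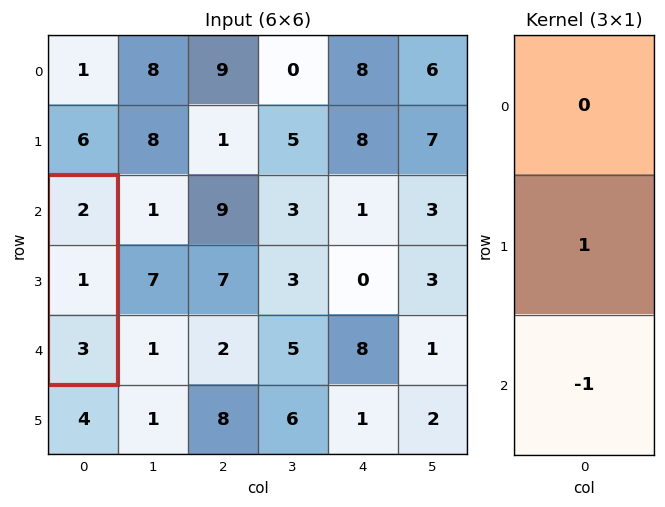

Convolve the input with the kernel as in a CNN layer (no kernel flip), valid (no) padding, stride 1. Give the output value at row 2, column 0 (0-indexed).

-2

The receptive field on the input at this output position is [2 / 1 / 3]. Elementwise product with the kernel and sum: 1·1 + 3·-1.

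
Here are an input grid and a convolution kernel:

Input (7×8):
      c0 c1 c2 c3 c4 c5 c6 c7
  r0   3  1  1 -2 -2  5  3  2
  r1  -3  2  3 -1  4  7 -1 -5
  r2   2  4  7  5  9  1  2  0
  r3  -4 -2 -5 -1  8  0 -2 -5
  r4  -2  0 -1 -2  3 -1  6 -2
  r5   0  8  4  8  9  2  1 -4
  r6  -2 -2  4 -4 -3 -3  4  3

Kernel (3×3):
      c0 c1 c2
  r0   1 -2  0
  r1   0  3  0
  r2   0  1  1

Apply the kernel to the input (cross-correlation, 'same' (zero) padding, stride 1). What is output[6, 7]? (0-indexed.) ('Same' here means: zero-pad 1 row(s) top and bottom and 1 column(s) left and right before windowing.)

The receptive field on the zero-padded input at this output position is [1 -4 0 / 4 3 0 / 0 0 0]. Elementwise product with the kernel and sum: 1·1 + -4·-2 + 3·3 + 0·1 + 0·1.

18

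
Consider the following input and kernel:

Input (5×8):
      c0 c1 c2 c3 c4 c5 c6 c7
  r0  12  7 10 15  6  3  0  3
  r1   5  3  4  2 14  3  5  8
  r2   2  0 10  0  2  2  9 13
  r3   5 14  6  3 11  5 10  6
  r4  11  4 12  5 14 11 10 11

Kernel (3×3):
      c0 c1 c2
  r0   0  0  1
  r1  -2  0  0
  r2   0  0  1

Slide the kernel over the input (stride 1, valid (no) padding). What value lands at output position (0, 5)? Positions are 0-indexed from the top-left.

10

The receptive field on the input at this output position is [3 0 3 / 3 5 8 / 2 9 13]. Elementwise product with the kernel and sum: 3·1 + 3·-2 + 13·1.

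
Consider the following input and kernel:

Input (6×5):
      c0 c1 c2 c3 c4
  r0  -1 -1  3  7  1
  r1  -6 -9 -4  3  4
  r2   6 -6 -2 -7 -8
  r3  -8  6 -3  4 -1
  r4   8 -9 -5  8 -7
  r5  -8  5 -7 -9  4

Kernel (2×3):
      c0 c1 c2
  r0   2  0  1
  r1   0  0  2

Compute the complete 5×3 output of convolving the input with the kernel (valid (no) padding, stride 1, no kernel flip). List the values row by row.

Output[0,0]: The receptive field on the input at this output position is [-1 -1 3 / -6 -9 -4]. Elementwise product with the kernel and sum: -1·2 + 3·1 + -4·2.

-7 11 15
-20 -29 -20
4 -11 -14
-29 32 -21
-3 -28 -9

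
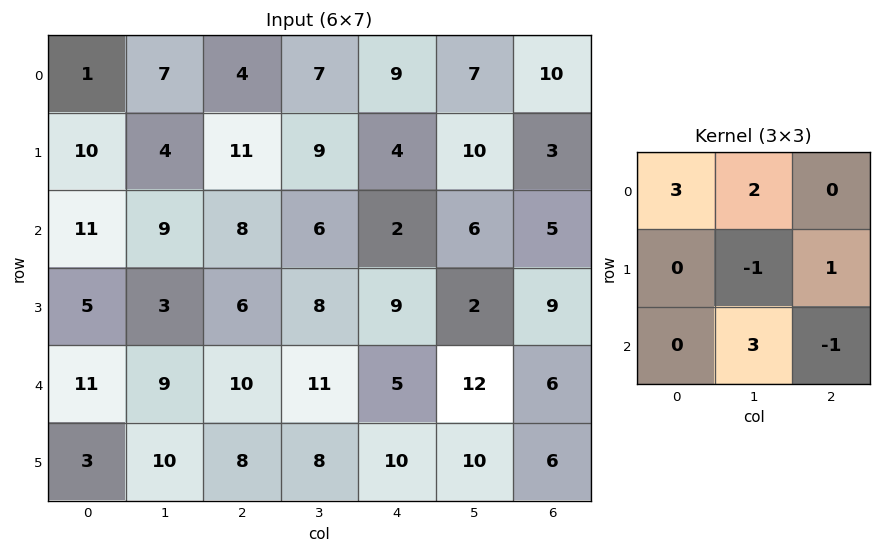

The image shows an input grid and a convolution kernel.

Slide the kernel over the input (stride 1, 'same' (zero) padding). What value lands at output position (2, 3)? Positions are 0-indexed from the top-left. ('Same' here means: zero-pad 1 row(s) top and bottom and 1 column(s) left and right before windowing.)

The receptive field on the zero-padded input at this output position is [11 9 4 / 8 6 2 / 6 8 9]. Elementwise product with the kernel and sum: 11·3 + 9·2 + 6·-1 + 2·1 + 8·3 + 9·-1.

62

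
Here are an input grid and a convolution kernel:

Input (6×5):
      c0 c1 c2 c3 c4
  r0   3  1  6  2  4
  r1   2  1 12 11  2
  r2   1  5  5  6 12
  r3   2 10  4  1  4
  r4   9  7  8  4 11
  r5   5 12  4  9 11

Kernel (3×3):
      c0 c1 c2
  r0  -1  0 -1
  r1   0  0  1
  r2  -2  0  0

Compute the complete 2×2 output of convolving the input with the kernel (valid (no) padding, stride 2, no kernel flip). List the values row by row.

1 -18
-20 -29

Output[0,0]: The receptive field on the input at this output position is [3 1 6 / 2 1 12 / 1 5 5]. Elementwise product with the kernel and sum: 3·-1 + 6·-1 + 12·1 + 1·-2.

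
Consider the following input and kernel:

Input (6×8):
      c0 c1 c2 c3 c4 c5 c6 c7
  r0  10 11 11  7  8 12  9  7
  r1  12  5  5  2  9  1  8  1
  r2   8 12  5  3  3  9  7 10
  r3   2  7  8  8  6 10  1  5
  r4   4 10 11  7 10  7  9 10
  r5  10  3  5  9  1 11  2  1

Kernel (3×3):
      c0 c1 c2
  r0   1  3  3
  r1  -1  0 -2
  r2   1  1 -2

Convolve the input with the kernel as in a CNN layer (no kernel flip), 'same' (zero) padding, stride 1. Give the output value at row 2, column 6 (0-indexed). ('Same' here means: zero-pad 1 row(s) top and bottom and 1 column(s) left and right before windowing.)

The receptive field on the zero-padded input at this output position is [1 8 1 / 9 7 10 / 10 1 5]. Elementwise product with the kernel and sum: 1·1 + 8·3 + 1·3 + 9·-1 + 10·-2 + 10·1 + 1·1 + 5·-2.

0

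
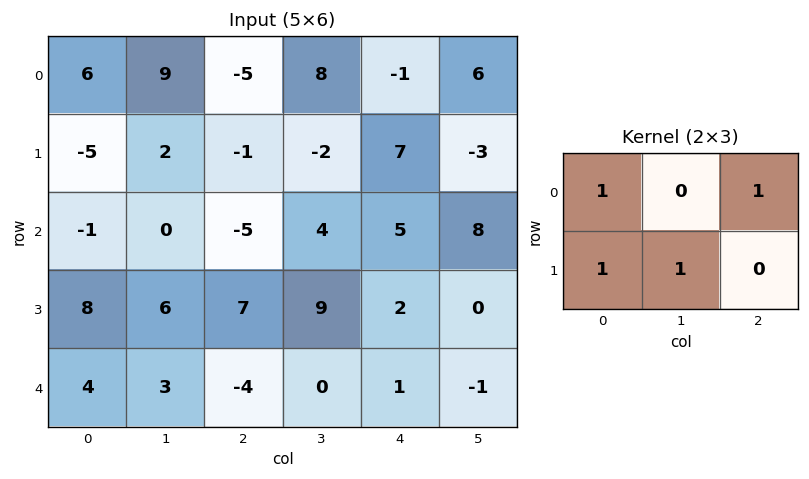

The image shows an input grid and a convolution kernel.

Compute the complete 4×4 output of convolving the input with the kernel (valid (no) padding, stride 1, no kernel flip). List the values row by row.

-2 18 -9 19
-7 -5 5 4
8 17 16 23
22 14 5 10

Output[0,0]: The receptive field on the input at this output position is [6 9 -5 / -5 2 -1]. Elementwise product with the kernel and sum: 6·1 + -5·1 + -5·1 + 2·1.
Output[0,1]: The receptive field on the input at this output position is [9 -5 8 / 2 -1 -2]. Elementwise product with the kernel and sum: 9·1 + 8·1 + 2·1 + -1·1.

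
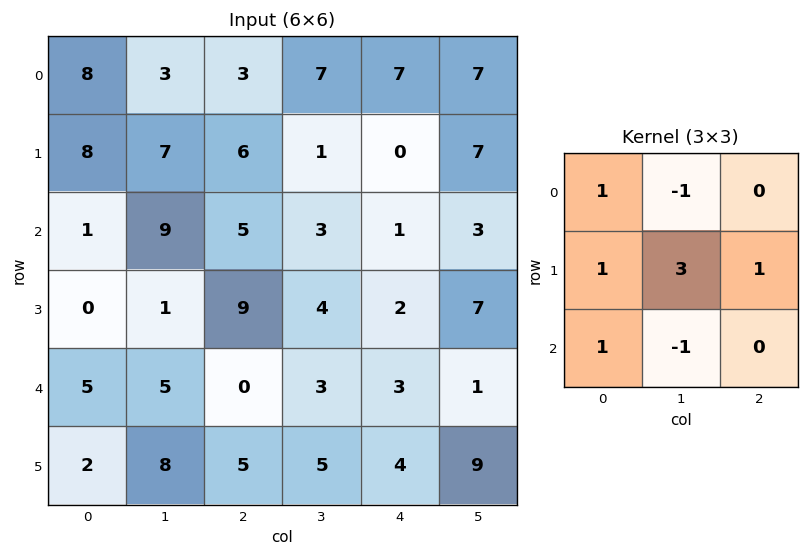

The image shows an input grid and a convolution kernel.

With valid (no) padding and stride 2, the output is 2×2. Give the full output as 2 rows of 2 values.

Output[0,0]: The receptive field on the input at this output position is [8 3 3 / 8 7 6 / 1 9 5]. Elementwise product with the kernel and sum: 8·1 + 3·-1 + 8·1 + 7·3 + 6·1 + 1·1 + 9·-1.
Output[0,1]: The receptive field on the input at this output position is [3 7 7 / 6 1 0 / 5 3 1]. Elementwise product with the kernel and sum: 3·1 + 7·-1 + 6·1 + 1·3 + 0·1 + 5·1 + 3·-1.

32 7
4 22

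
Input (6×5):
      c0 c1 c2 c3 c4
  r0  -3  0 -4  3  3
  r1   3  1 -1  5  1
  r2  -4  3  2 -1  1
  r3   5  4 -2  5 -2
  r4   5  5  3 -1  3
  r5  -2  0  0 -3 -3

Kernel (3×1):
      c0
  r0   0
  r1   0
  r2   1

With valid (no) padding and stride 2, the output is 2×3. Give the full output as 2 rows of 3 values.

Output[0,0]: The receptive field on the input at this output position is [-3 / 3 / -4]. Elementwise product with the kernel and sum: -4·1.

-4 2 1
5 3 3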